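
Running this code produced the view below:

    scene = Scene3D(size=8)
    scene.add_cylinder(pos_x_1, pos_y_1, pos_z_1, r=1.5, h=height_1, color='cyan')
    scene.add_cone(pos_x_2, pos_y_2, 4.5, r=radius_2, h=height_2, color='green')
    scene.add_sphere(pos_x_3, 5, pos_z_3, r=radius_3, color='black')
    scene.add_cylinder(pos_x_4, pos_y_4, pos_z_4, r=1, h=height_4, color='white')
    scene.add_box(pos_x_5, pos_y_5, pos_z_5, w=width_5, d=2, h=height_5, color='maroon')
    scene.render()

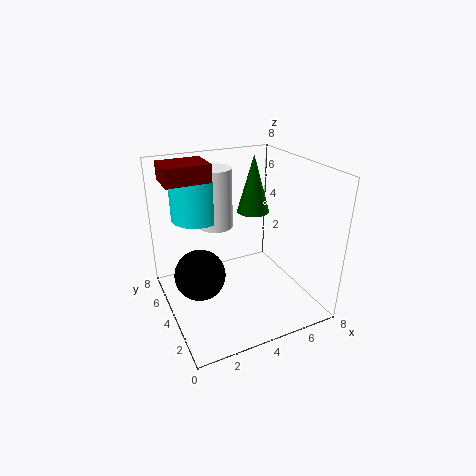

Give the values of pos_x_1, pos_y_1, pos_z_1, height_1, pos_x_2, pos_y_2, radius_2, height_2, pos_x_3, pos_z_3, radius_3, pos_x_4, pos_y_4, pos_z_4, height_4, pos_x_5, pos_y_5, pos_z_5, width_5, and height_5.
pos_x_1 = 2.5
pos_y_1 = 6.5
pos_z_1 = 4.5
height_1 = 2.5
pos_x_2 = 6
pos_y_2 = 6
radius_2 = 1
height_2 = 3.5
pos_x_3 = 2
pos_z_3 = 1.5
radius_3 = 1.5
pos_x_4 = 3.5
pos_y_4 = 6
pos_z_4 = 4
height_4 = 3.5
pos_x_5 = 0.5
pos_y_5 = 5
pos_z_5 = 7
width_5 = 2.5
height_5 = 1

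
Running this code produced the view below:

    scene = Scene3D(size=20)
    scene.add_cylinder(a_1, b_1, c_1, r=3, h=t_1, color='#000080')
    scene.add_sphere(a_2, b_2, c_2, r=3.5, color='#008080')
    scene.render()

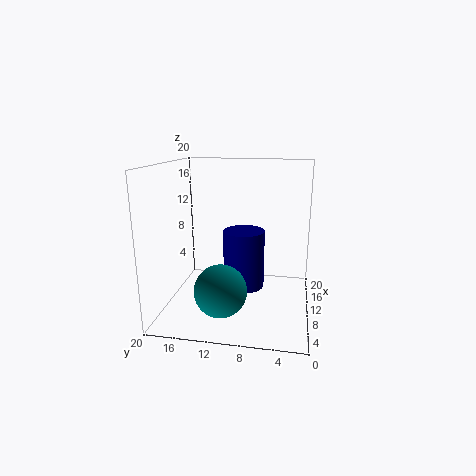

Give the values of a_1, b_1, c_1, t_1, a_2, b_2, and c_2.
a_1 = 12; b_1 = 9.5; c_1 = 2; t_1 = 8.5; a_2 = 5.5; b_2 = 11.5; c_2 = 4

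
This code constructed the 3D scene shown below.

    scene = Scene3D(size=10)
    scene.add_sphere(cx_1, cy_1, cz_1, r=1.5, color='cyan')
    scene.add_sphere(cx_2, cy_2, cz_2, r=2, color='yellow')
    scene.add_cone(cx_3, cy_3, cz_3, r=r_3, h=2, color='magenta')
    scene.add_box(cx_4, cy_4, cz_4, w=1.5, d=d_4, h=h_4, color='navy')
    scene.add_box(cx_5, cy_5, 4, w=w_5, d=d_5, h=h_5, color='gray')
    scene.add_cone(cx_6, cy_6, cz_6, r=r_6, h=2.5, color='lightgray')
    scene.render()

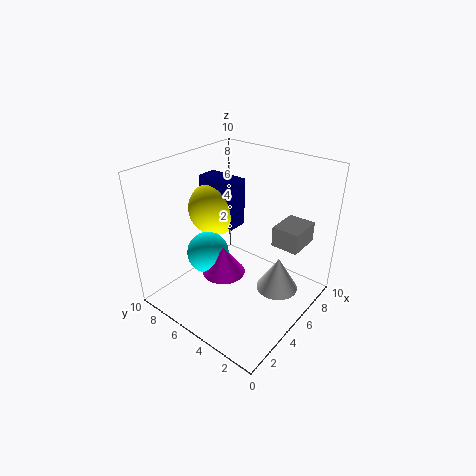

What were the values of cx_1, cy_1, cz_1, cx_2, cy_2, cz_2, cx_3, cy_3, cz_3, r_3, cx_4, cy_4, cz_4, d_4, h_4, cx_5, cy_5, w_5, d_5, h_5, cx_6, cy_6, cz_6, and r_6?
cx_1 = 4; cy_1 = 7; cz_1 = 3.5; cx_2 = 6; cy_2 = 8; cz_2 = 6; cx_3 = 4; cy_3 = 5.5; cz_3 = 2.5; r_3 = 1.5; cx_4 = 5.5; cy_4 = 6; cz_4 = 5; d_4 = 3; h_4 = 3.5; cx_5 = 7; cy_5 = 1.5; w_5 = 2.5; d_5 = 2; h_5 = 1.5; cx_6 = 6.5; cy_6 = 2.5; cz_6 = 1; r_6 = 1.5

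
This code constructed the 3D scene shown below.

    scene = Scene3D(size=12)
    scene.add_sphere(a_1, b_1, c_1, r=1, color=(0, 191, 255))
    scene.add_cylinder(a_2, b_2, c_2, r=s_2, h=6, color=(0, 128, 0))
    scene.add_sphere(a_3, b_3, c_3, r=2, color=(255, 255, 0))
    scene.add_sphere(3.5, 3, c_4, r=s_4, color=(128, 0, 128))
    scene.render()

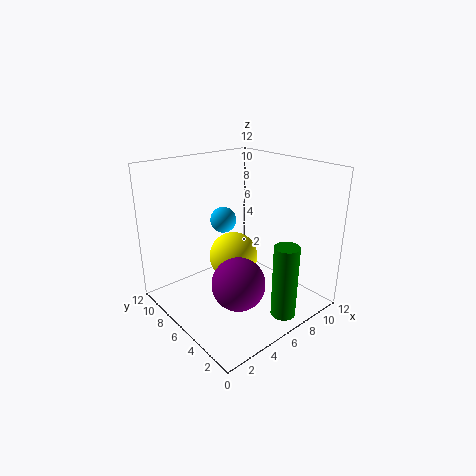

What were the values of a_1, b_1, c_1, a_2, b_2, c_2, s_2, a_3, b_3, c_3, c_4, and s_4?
a_1 = 4.5, b_1 = 6, c_1 = 8, a_2 = 7, b_2 = 1.5, c_2 = 0.5, s_2 = 1, a_3 = 5.5, b_3 = 6, c_3 = 4.5, c_4 = 4, s_4 = 2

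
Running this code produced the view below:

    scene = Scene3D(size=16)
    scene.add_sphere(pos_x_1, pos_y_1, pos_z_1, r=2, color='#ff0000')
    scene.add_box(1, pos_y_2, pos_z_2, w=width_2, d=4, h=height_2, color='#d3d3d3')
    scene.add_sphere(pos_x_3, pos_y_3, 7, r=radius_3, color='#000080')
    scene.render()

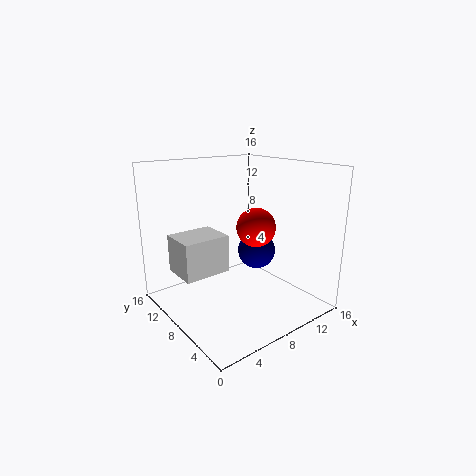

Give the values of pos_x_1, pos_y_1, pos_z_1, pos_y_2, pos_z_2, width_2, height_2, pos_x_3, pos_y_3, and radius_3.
pos_x_1 = 8
pos_y_1 = 5
pos_z_1 = 10
pos_y_2 = 7
pos_z_2 = 5
width_2 = 5
height_2 = 4
pos_x_3 = 9
pos_y_3 = 6
radius_3 = 2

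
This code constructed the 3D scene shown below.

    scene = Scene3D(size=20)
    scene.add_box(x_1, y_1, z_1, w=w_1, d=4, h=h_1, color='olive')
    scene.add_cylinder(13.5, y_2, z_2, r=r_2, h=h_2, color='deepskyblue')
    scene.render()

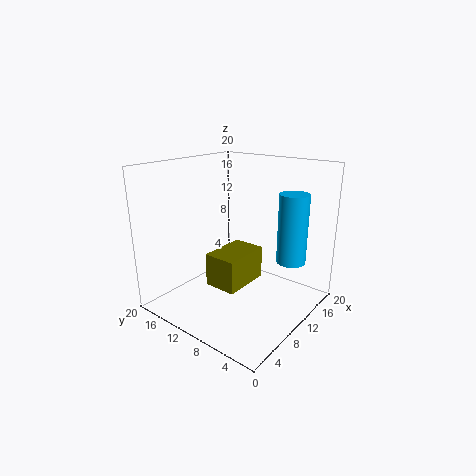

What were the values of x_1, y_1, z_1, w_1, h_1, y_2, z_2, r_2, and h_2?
x_1 = 2.5; y_1 = 5; z_1 = 6.5; w_1 = 6; h_1 = 4; y_2 = 3.5; z_2 = 7; r_2 = 2; h_2 = 9.5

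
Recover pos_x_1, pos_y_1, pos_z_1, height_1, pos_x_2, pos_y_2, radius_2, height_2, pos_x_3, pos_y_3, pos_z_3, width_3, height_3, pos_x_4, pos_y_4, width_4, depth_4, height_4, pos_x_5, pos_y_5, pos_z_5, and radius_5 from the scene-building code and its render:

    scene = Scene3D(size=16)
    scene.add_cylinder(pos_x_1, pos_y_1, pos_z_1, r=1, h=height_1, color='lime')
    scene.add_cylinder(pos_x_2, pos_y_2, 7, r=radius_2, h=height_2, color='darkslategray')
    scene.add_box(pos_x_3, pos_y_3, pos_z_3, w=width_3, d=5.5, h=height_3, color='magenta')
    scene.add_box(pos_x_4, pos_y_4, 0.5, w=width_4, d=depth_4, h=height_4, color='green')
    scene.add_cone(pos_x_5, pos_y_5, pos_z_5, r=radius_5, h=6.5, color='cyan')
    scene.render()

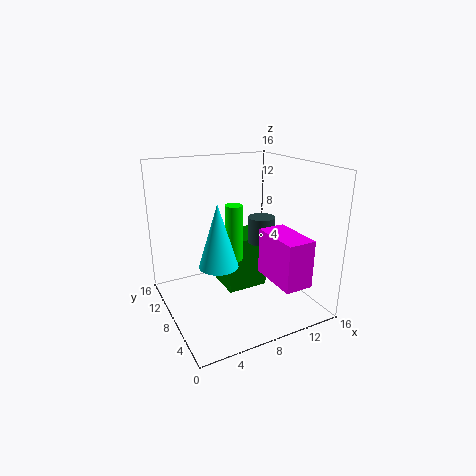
pos_x_1 = 8
pos_y_1 = 9
pos_z_1 = 5
height_1 = 6.5
pos_x_2 = 11
pos_y_2 = 8
radius_2 = 1.5
height_2 = 3
pos_x_3 = 9.5
pos_y_3 = 0.5
pos_z_3 = 4.5
width_3 = 3
height_3 = 5
pos_x_4 = 7.5
pos_y_4 = 9
width_4 = 5
depth_4 = 4.5
height_4 = 6.5
pos_x_5 = 4.5
pos_y_5 = 5.5
pos_z_5 = 6.5
radius_5 = 2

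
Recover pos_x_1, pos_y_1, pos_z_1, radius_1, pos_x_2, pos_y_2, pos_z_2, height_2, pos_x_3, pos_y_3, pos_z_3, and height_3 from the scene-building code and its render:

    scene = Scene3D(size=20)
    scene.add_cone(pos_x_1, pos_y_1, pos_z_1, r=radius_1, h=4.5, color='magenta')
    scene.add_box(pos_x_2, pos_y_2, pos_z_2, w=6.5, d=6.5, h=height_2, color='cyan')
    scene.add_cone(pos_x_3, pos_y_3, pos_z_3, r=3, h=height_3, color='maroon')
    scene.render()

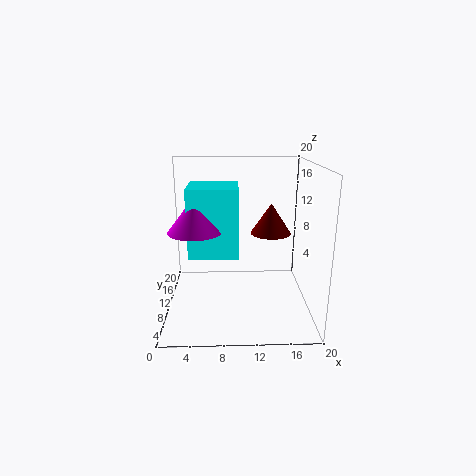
pos_x_1 = 4.5, pos_y_1 = 7, pos_z_1 = 12, radius_1 = 3.5, pos_x_2 = 3.5, pos_y_2 = 6, pos_z_2 = 8.5, height_2 = 9, pos_x_3 = 15, pos_y_3 = 13.5, pos_z_3 = 9.5, height_3 = 4.5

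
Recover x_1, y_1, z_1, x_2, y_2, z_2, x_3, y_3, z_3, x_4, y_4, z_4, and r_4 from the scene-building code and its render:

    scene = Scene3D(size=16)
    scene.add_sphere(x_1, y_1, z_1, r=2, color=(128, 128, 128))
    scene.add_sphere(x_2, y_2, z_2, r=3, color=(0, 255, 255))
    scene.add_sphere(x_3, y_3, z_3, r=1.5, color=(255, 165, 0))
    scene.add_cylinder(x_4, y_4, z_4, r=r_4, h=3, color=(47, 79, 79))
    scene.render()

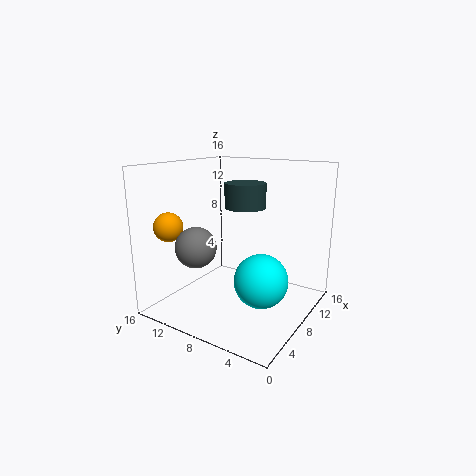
x_1 = 2, y_1 = 9, z_1 = 8.5, x_2 = 8, y_2 = 5, z_2 = 3.5, x_3 = 2, y_3 = 12.5, z_3 = 10, x_4 = 12, y_4 = 9.5, z_4 = 10.5, r_4 = 2.5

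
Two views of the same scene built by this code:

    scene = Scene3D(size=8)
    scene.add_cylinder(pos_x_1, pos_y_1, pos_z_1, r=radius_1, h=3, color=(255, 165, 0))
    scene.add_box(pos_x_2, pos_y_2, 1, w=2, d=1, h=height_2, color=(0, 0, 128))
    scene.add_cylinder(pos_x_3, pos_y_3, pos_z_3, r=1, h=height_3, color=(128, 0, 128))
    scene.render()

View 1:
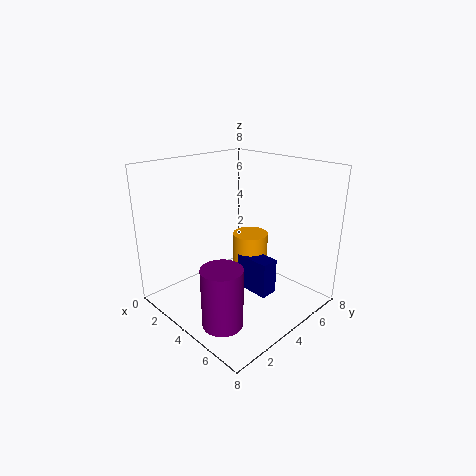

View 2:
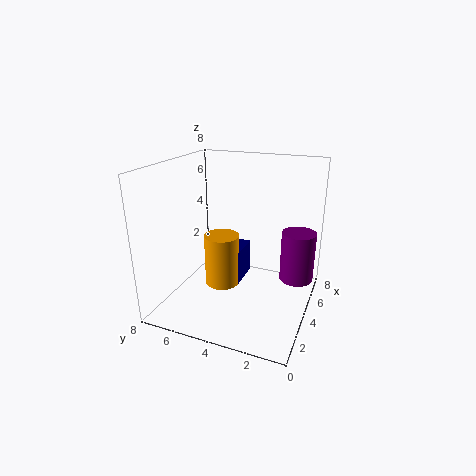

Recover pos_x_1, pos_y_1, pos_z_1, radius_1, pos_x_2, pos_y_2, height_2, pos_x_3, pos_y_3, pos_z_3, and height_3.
pos_x_1 = 4; pos_y_1 = 5; pos_z_1 = 1; radius_1 = 1; pos_x_2 = 4; pos_y_2 = 4; height_2 = 2; pos_x_3 = 6; pos_y_3 = 1; pos_z_3 = 1; height_3 = 3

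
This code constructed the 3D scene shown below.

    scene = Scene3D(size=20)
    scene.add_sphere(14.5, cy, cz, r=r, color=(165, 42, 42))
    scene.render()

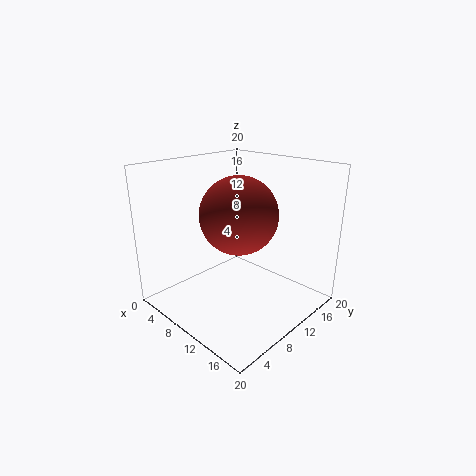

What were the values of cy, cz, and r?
cy = 5.5; cz = 15.5; r = 4.5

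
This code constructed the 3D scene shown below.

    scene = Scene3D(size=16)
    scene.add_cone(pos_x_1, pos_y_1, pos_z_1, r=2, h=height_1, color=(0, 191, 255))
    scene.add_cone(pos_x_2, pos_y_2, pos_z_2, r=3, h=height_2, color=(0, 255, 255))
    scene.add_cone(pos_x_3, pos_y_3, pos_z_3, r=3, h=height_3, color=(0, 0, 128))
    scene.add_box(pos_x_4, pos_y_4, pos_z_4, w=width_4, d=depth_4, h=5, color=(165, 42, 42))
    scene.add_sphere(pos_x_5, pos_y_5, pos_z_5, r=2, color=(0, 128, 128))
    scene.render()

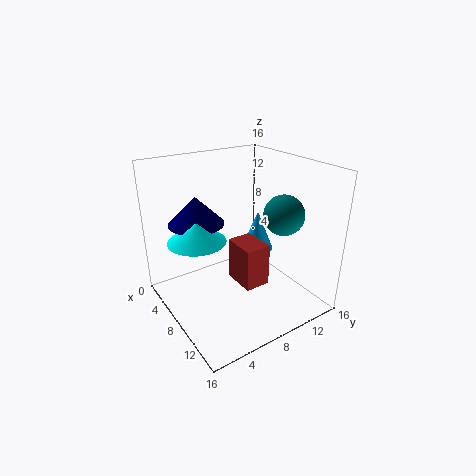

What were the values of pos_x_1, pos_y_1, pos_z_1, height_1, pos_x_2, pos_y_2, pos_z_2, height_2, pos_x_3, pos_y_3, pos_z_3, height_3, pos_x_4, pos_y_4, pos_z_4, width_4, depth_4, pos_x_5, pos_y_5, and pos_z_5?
pos_x_1 = 5; pos_y_1 = 13; pos_z_1 = 4; height_1 = 5; pos_x_2 = 8; pos_y_2 = 3; pos_z_2 = 9; height_2 = 2; pos_x_3 = 6; pos_y_3 = 4; pos_z_3 = 10; height_3 = 3; pos_x_4 = 6; pos_y_4 = 8; pos_z_4 = 2; width_4 = 4; depth_4 = 3; pos_x_5 = 13; pos_y_5 = 10; pos_z_5 = 12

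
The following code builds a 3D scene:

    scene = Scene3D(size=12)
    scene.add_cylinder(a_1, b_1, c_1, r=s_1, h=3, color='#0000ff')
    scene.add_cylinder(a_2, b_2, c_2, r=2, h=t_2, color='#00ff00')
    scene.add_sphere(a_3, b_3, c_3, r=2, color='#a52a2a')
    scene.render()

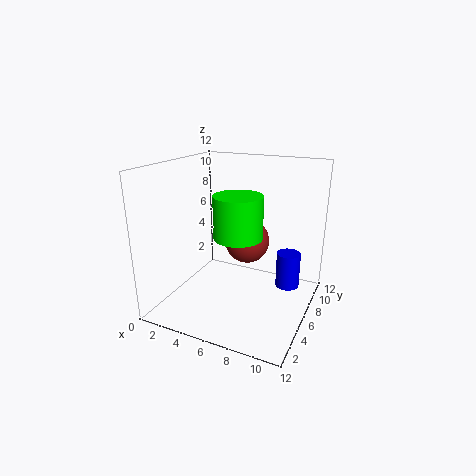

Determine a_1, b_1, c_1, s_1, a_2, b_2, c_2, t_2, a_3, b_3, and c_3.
a_1 = 10
b_1 = 7.5
c_1 = 1.75
s_1 = 1
a_2 = 6.25
b_2 = 5.5
c_2 = 6.25
t_2 = 3.5
a_3 = 5.75
b_3 = 8.5
c_3 = 4.75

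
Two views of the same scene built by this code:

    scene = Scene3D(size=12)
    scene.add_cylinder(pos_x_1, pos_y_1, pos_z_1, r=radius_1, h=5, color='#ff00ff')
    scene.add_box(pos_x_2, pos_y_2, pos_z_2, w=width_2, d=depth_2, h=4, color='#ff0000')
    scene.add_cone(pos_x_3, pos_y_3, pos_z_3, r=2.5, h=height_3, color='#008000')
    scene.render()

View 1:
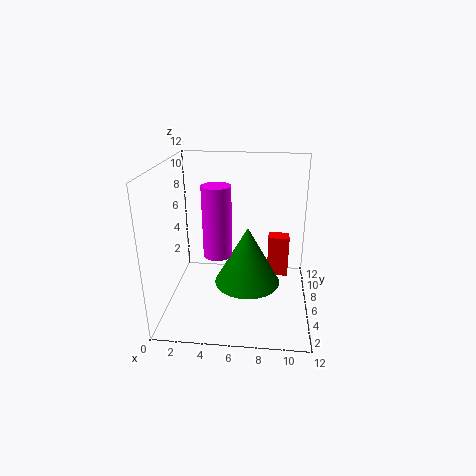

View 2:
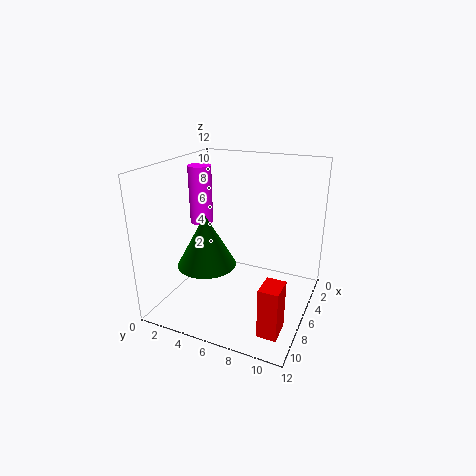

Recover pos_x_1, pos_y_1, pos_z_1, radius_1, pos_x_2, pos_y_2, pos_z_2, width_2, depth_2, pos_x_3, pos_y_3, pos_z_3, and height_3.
pos_x_1 = 5; pos_y_1 = 2; pos_z_1 = 6.5; radius_1 = 1; pos_x_2 = 8.5; pos_y_2 = 9.5; pos_z_2 = 0.5; width_2 = 2; depth_2 = 1.5; pos_x_3 = 7; pos_y_3 = 3.5; pos_z_3 = 3.5; height_3 = 4.5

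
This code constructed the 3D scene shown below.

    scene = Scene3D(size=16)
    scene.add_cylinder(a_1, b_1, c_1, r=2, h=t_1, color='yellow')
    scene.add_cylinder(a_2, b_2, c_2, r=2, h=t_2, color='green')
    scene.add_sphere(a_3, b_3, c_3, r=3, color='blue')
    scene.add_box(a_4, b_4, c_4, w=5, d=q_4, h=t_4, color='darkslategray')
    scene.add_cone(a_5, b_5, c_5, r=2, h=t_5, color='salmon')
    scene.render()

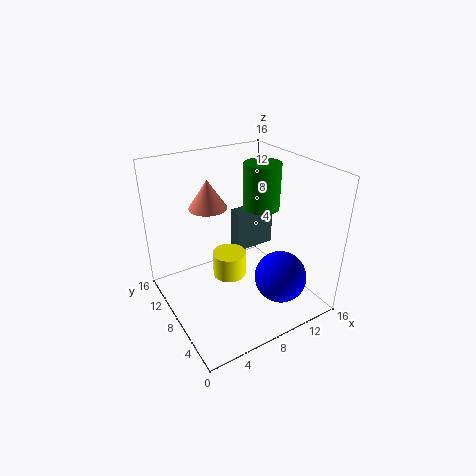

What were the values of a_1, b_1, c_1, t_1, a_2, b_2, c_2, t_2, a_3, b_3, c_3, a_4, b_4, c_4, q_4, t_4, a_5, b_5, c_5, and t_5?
a_1 = 8
b_1 = 10
c_1 = 2
t_1 = 3
a_2 = 11
b_2 = 8
c_2 = 11
t_2 = 5
a_3 = 12
b_3 = 5
c_3 = 3
a_4 = 10
b_4 = 11
c_4 = 4
q_4 = 2
t_4 = 5
a_5 = 5
b_5 = 9
c_5 = 12
t_5 = 3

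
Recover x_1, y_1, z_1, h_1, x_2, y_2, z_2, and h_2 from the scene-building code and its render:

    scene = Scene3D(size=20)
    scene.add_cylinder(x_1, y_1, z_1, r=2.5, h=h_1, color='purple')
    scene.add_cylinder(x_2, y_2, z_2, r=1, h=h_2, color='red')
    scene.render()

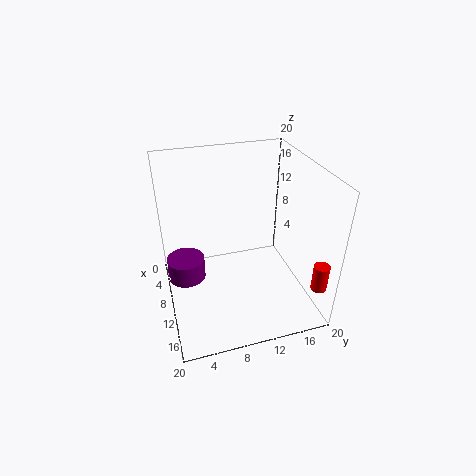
x_1 = 10.5, y_1 = 2.5, z_1 = 5.5, h_1 = 3, x_2 = 19, y_2 = 18, z_2 = 6.5, h_2 = 3.5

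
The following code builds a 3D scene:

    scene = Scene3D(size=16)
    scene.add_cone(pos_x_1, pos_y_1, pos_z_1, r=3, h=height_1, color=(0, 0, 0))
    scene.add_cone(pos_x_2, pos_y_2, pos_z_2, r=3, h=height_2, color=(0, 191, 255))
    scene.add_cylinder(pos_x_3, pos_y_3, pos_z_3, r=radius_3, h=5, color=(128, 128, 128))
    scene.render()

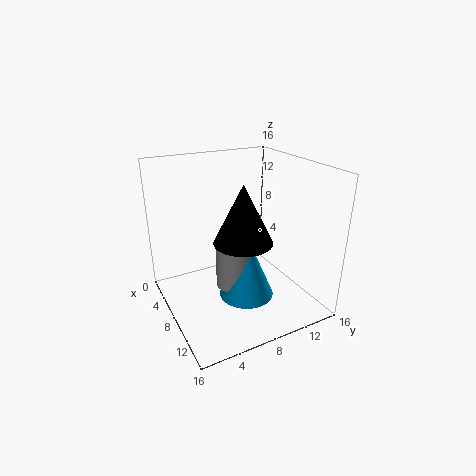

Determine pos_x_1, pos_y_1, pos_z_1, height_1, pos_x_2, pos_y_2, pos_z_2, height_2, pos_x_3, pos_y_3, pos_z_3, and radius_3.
pos_x_1 = 11, pos_y_1 = 7, pos_z_1 = 9, height_1 = 6, pos_x_2 = 10, pos_y_2 = 8, pos_z_2 = 2, height_2 = 7, pos_x_3 = 9, pos_y_3 = 7, pos_z_3 = 3, radius_3 = 2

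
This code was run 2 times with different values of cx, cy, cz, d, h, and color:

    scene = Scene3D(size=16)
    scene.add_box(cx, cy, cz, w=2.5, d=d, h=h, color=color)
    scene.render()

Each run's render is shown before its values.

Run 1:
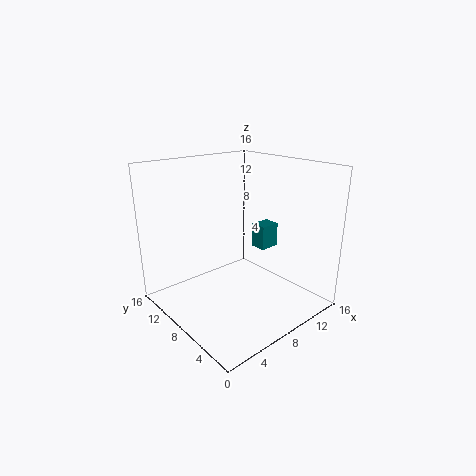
cx = 12.5; cy = 8.5; cz = 5; d = 2; h = 3; color = 'teal'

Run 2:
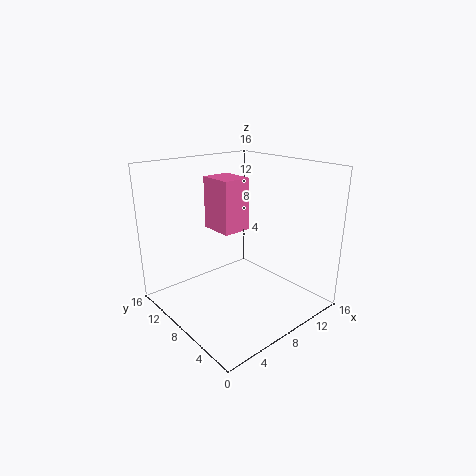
cx = 2; cy = 2.5; cz = 11.5; d = 3; h = 4.5; color = 'hotpink'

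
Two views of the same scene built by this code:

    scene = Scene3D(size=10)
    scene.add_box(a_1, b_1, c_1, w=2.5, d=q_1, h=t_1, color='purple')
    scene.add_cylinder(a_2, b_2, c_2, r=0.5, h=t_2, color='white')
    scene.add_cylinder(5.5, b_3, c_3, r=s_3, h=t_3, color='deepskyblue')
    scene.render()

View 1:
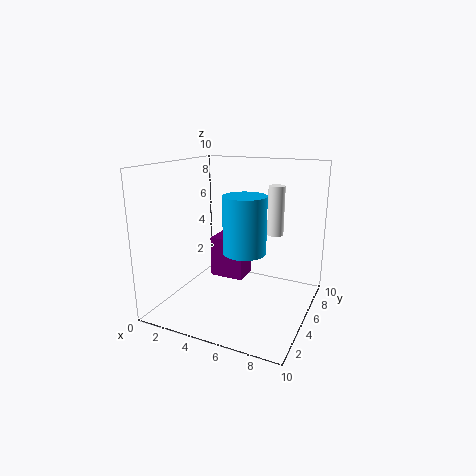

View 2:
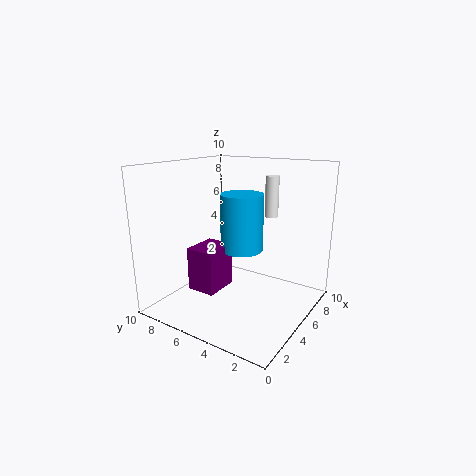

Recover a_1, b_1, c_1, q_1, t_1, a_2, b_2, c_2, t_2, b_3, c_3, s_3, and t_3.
a_1 = 2.5
b_1 = 5.5
c_1 = 1.5
q_1 = 2
t_1 = 3
a_2 = 8
b_2 = 4
c_2 = 6
t_2 = 3
b_3 = 5
c_3 = 4
s_3 = 1.5
t_3 = 4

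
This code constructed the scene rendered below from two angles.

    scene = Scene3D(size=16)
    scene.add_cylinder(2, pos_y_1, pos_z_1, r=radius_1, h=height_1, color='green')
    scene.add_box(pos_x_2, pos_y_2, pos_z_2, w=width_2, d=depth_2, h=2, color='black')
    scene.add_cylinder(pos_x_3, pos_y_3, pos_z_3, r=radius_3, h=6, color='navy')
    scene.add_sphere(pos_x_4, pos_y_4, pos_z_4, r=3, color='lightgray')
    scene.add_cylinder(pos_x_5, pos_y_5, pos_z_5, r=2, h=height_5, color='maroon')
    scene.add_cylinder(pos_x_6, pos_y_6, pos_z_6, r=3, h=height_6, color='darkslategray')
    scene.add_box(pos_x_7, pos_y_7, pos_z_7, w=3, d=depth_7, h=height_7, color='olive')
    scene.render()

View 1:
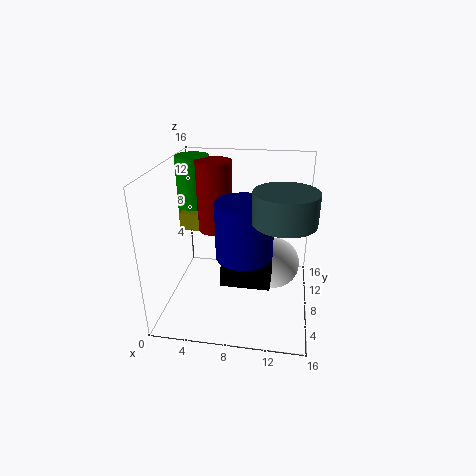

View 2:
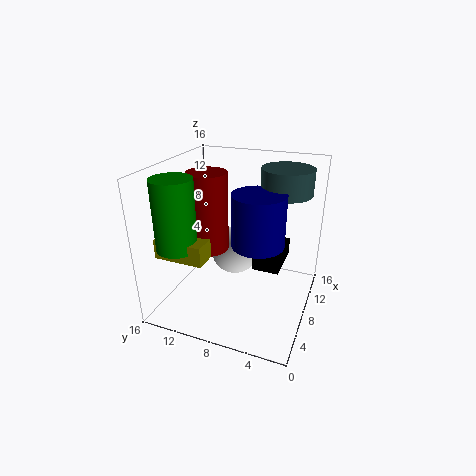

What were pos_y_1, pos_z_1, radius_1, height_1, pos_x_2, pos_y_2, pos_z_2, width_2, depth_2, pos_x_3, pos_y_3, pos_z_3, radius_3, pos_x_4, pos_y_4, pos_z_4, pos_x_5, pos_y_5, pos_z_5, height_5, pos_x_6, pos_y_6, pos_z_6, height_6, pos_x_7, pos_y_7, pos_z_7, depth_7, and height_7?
pos_y_1 = 12
pos_z_1 = 9
radius_1 = 2
height_1 = 7
pos_x_2 = 7
pos_y_2 = 3
pos_z_2 = 5
width_2 = 5
depth_2 = 3
pos_x_3 = 9
pos_y_3 = 6
pos_z_3 = 7
radius_3 = 3
pos_x_4 = 12
pos_y_4 = 10
pos_z_4 = 4
pos_x_5 = 5
pos_y_5 = 10
pos_z_5 = 8
height_5 = 8
pos_x_6 = 13
pos_y_6 = 4
pos_z_6 = 12
height_6 = 3
pos_x_7 = 1
pos_y_7 = 9
pos_z_7 = 8
depth_7 = 5
height_7 = 2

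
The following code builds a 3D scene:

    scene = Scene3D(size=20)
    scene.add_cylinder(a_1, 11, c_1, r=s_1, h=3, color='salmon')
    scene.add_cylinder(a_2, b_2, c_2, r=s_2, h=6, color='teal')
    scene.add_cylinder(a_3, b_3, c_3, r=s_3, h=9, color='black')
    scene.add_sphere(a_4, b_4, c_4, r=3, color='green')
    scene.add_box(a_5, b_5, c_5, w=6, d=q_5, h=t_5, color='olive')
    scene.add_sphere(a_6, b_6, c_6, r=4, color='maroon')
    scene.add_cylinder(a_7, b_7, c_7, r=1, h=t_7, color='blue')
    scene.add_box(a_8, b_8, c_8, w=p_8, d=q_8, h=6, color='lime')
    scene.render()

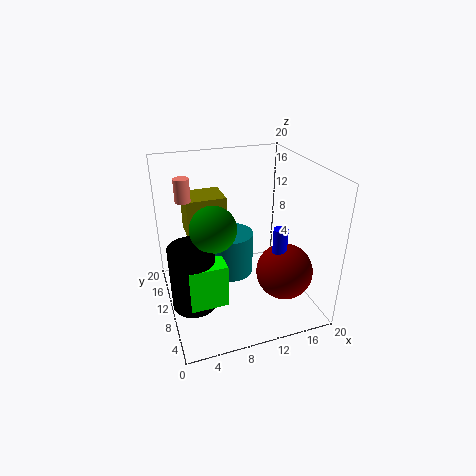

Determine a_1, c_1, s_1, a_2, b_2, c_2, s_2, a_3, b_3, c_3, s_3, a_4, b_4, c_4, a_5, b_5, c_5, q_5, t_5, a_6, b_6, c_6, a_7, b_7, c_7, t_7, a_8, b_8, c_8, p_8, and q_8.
a_1 = 3, c_1 = 16, s_1 = 1, a_2 = 9, b_2 = 10, c_2 = 5, s_2 = 3, a_3 = 3, b_3 = 8, c_3 = 2, s_3 = 3, a_4 = 6, b_4 = 8, c_4 = 13, a_5 = 4, b_5 = 15, c_5 = 8, q_5 = 5, t_5 = 6, a_6 = 16, b_6 = 7, c_6 = 5, a_7 = 15, b_7 = 7, c_7 = 7, t_7 = 5, a_8 = 2, b_8 = 5, c_8 = 3, p_8 = 5, q_8 = 3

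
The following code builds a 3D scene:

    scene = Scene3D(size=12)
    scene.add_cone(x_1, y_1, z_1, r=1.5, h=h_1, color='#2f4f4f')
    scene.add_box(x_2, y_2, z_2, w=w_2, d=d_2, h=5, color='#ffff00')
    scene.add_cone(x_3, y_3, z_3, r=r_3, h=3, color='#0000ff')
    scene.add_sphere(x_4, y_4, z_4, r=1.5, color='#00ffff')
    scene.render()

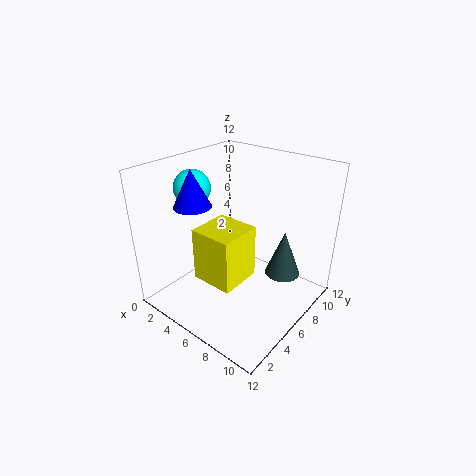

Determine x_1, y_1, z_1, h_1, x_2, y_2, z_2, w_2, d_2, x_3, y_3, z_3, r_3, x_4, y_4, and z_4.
x_1 = 9, y_1 = 8.5, z_1 = 2.5, h_1 = 4, x_2 = 2, y_2 = 4.5, z_2 = 1, w_2 = 4, d_2 = 4, x_3 = 3.5, y_3 = 3.5, z_3 = 9, r_3 = 1.5, x_4 = 2.5, y_4 = 4.5, z_4 = 10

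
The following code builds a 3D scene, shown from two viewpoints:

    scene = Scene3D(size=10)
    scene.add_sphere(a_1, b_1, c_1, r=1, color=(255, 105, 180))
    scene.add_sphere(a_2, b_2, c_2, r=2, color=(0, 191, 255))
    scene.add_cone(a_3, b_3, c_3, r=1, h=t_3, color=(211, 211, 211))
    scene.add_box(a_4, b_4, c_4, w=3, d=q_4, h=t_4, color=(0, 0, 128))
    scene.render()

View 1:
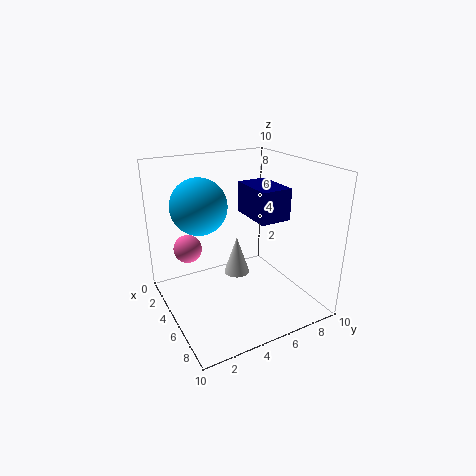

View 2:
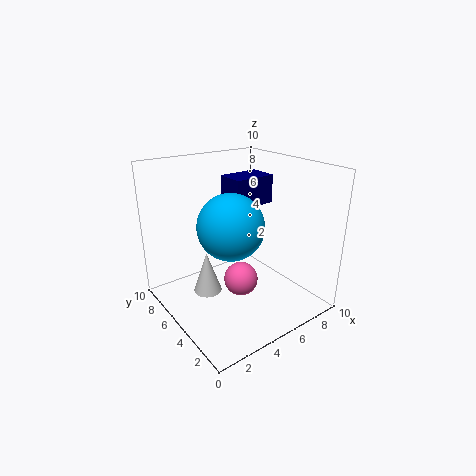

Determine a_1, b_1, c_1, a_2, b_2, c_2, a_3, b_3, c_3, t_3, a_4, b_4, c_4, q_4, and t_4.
a_1 = 3; b_1 = 2; c_1 = 4; a_2 = 3; b_2 = 3; c_2 = 7; a_3 = 3; b_3 = 6; c_3 = 1; t_3 = 3; a_4 = 5; b_4 = 5; c_4 = 7; q_4 = 2; t_4 = 2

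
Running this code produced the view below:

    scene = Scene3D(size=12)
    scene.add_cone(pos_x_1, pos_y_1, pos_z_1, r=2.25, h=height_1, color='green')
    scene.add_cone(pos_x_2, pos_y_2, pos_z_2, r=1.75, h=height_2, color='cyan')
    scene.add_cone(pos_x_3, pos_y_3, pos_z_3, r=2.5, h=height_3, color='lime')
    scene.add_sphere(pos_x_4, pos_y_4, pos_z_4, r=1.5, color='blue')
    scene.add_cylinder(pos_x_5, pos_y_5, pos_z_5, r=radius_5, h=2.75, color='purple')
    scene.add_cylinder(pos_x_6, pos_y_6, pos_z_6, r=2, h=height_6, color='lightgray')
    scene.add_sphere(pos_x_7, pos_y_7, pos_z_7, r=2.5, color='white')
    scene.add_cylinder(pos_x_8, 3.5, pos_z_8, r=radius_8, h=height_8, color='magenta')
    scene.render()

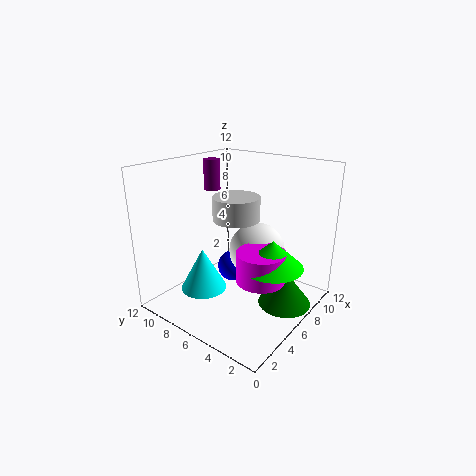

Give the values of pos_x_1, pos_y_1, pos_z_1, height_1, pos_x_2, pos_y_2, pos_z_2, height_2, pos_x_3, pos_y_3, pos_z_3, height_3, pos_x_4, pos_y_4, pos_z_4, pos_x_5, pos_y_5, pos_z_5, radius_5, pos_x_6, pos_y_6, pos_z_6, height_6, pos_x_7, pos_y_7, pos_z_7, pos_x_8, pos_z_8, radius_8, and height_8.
pos_x_1 = 7.75; pos_y_1 = 2.25; pos_z_1 = 0.25; height_1 = 3; pos_x_2 = 2.25; pos_y_2 = 6.5; pos_z_2 = 3; height_2 = 3.25; pos_x_3 = 6.25; pos_y_3 = 2.75; pos_z_3 = 4.25; height_3 = 2.25; pos_x_4 = 8.5; pos_y_4 = 8.5; pos_z_4 = 1.5; pos_x_5 = 8; pos_y_5 = 10.5; pos_z_5 = 9; radius_5 = 0.75; pos_x_6 = 6.75; pos_y_6 = 6.75; pos_z_6 = 7.25; height_6 = 2; pos_x_7 = 8.5; pos_y_7 = 5.75; pos_z_7 = 4; pos_x_8 = 5.75; pos_z_8 = 3; radius_8 = 2; height_8 = 2.5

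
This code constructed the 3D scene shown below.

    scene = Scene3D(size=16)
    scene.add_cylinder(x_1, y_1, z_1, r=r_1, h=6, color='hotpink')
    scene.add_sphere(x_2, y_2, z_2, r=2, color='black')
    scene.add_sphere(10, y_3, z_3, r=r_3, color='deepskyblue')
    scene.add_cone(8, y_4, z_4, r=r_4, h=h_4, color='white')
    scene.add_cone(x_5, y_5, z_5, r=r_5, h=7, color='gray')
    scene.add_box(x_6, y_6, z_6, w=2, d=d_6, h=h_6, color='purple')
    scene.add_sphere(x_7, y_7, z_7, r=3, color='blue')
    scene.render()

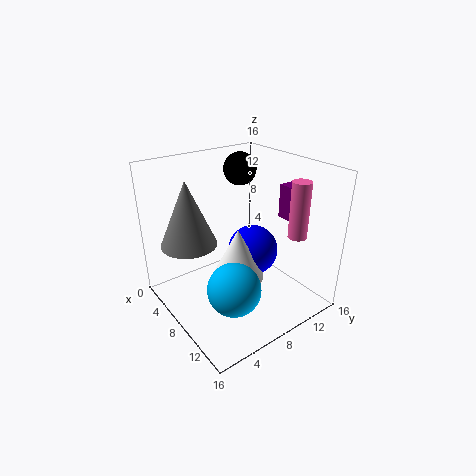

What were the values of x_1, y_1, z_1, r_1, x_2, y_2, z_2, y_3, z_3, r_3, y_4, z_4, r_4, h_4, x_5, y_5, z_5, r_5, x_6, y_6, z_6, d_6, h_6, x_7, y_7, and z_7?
x_1 = 13, y_1 = 12, z_1 = 9, r_1 = 1, x_2 = 3, y_2 = 12, z_2 = 14, y_3 = 6, z_3 = 3, r_3 = 3, y_4 = 8, z_4 = 3, r_4 = 3, h_4 = 6, x_5 = 6, y_5 = 3, z_5 = 8, r_5 = 3, x_6 = 8, y_6 = 14, z_6 = 9, d_6 = 2, h_6 = 4, x_7 = 7, y_7 = 11, z_7 = 5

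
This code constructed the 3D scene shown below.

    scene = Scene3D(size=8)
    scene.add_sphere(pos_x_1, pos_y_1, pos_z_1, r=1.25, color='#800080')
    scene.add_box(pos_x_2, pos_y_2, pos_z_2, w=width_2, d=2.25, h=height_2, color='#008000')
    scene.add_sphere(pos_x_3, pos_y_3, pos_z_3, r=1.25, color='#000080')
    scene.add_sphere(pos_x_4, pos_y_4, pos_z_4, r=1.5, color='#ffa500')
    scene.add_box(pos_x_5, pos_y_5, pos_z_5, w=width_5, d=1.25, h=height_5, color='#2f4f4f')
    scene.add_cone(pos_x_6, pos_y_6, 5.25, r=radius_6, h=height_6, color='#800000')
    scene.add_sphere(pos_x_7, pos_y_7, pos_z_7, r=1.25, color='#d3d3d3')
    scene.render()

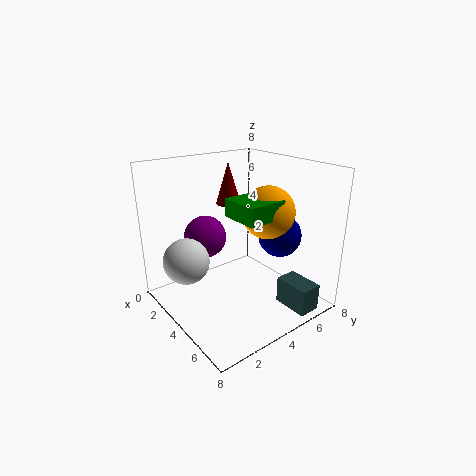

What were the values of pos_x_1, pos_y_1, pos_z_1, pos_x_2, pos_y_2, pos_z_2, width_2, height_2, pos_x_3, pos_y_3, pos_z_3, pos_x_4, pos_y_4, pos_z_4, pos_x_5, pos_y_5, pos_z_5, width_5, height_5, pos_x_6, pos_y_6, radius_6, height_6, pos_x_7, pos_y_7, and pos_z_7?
pos_x_1 = 1.75
pos_y_1 = 3.25
pos_z_1 = 3.5
pos_x_2 = 3.5
pos_y_2 = 3.5
pos_z_2 = 5.25
width_2 = 2.25
height_2 = 1
pos_x_3 = 4.75
pos_y_3 = 6.5
pos_z_3 = 3.75
pos_x_4 = 4.5
pos_y_4 = 5.75
pos_z_4 = 5.25
pos_x_5 = 5.75
pos_y_5 = 5.5
pos_z_5 = 0.25
width_5 = 2
height_5 = 1.5
pos_x_6 = 1.75
pos_y_6 = 5
radius_6 = 0.75
height_6 = 2.5
pos_x_7 = 3
pos_y_7 = 1.25
pos_z_7 = 3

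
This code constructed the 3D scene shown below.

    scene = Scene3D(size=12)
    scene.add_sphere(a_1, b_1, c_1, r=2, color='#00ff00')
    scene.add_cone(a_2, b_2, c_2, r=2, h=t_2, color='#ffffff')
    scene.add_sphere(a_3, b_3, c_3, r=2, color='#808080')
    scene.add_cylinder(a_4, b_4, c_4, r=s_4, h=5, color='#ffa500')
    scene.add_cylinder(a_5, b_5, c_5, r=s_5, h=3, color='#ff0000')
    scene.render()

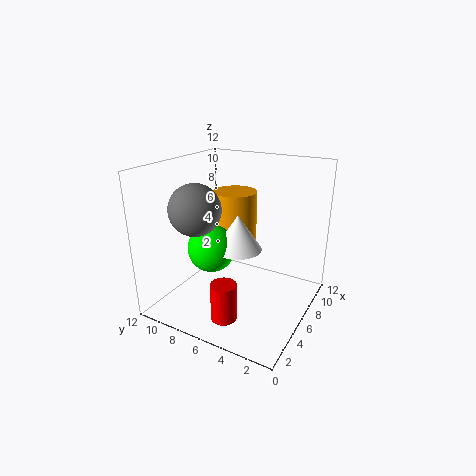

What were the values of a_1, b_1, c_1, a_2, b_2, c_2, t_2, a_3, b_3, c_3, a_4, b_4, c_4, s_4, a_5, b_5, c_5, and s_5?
a_1 = 5, b_1 = 8, c_1 = 5, a_2 = 6, b_2 = 6, c_2 = 5, t_2 = 3, a_3 = 3, b_3 = 8, c_3 = 9, a_4 = 9, b_4 = 8, c_4 = 4, s_4 = 2, a_5 = 2, b_5 = 5, c_5 = 1, s_5 = 1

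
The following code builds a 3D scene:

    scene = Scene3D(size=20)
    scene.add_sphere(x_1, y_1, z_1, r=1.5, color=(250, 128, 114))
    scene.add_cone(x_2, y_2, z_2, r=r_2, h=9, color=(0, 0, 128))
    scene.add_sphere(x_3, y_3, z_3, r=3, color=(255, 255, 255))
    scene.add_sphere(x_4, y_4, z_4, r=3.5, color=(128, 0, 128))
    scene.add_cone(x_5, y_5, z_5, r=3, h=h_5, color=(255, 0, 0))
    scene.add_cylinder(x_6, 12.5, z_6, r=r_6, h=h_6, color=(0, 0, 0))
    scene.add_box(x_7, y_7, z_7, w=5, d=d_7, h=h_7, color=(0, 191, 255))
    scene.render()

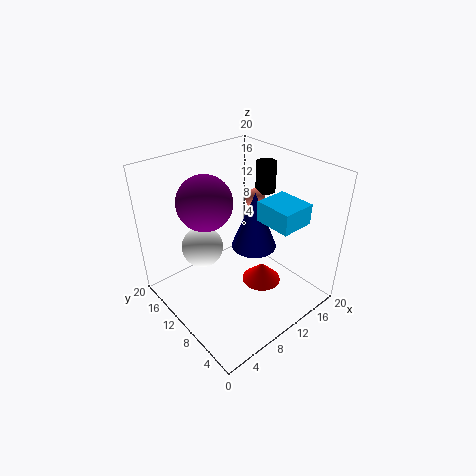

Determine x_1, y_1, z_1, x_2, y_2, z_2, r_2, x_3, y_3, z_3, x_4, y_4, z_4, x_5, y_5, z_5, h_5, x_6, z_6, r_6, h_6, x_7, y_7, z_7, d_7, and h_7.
x_1 = 16
y_1 = 13
z_1 = 13
x_2 = 15
y_2 = 12
z_2 = 5.5
r_2 = 3.5
x_3 = 7
y_3 = 14.5
z_3 = 7.5
x_4 = 5.5
y_4 = 11
z_4 = 16.5
x_5 = 14.5
y_5 = 9.5
z_5 = 0.5
h_5 = 3
x_6 = 17.5
z_6 = 14
r_6 = 1.5
h_6 = 4.5
x_7 = 13.5
y_7 = 4.5
z_7 = 11.5
d_7 = 5.5
h_7 = 3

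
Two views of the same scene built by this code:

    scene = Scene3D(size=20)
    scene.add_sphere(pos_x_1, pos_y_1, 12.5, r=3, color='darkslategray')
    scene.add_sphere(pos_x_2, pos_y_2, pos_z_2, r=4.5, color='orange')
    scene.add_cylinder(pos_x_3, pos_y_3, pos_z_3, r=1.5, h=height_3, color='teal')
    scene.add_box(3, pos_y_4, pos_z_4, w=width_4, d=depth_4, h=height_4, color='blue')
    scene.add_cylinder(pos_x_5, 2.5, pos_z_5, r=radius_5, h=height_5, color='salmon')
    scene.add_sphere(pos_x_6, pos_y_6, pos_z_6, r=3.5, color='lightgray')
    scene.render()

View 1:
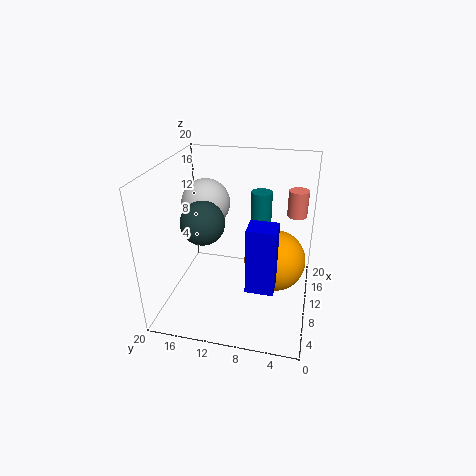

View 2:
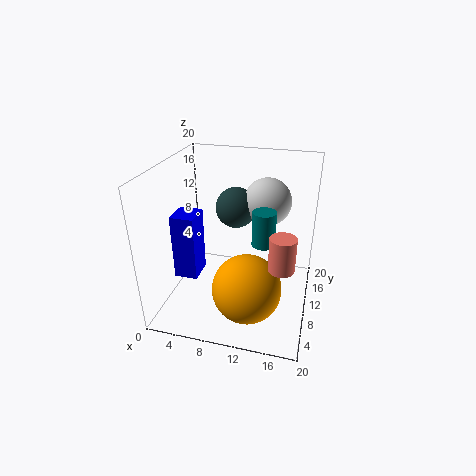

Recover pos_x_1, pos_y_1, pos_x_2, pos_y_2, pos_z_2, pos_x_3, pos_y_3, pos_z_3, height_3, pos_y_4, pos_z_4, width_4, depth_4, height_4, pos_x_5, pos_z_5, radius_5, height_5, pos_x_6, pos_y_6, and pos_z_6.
pos_x_1 = 8.5; pos_y_1 = 14.5; pos_x_2 = 12.5; pos_y_2 = 5; pos_z_2 = 5.5; pos_x_3 = 14; pos_y_3 = 7.5; pos_z_3 = 11; height_3 = 4.5; pos_y_4 = 4; pos_z_4 = 6.5; width_4 = 3; depth_4 = 3.5; height_4 = 8.5; pos_x_5 = 17; pos_z_5 = 11; radius_5 = 1.5; height_5 = 4; pos_x_6 = 13; pos_y_6 = 15.5; pos_z_6 = 13.5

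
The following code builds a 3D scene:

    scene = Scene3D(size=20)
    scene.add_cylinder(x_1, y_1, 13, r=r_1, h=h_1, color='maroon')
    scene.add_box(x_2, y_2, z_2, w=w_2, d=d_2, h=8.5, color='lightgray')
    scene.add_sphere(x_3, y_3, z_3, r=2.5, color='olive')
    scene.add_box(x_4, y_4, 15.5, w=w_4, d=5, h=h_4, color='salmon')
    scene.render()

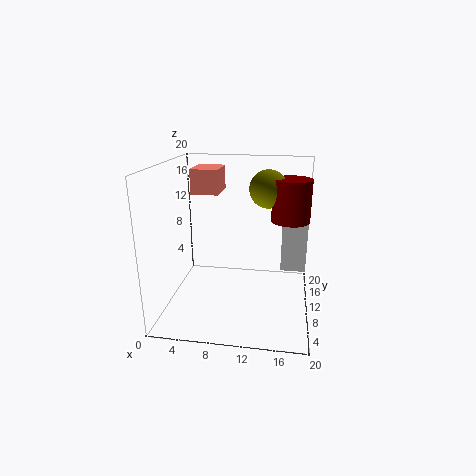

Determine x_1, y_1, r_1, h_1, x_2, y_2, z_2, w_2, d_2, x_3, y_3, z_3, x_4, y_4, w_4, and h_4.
x_1 = 17, y_1 = 9.5, r_1 = 2.5, h_1 = 5.5, x_2 = 16, y_2 = 11, z_2 = 5, w_2 = 3.5, d_2 = 3, x_3 = 14, y_3 = 10, z_3 = 17, x_4 = 3, y_4 = 11.5, w_4 = 4, h_4 = 3.5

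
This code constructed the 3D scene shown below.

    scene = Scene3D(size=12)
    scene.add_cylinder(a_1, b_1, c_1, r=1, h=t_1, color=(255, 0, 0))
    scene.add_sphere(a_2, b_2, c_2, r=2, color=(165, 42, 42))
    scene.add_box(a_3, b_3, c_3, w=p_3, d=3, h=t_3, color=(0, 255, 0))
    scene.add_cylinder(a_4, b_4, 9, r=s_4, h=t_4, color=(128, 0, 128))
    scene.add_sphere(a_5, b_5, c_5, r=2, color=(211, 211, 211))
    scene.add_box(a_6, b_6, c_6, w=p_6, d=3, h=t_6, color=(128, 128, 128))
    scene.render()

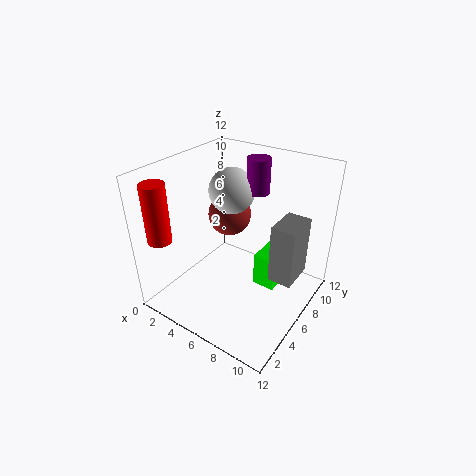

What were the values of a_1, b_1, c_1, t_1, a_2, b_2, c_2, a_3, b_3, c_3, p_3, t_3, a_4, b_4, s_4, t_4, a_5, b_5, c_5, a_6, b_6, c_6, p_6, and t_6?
a_1 = 1
b_1 = 2
c_1 = 6
t_1 = 5
a_2 = 3
b_2 = 9
c_2 = 6
a_3 = 7
b_3 = 7
c_3 = 1
p_3 = 2
t_3 = 3
a_4 = 6
b_4 = 9
s_4 = 1
t_4 = 3
a_5 = 4
b_5 = 8
c_5 = 9
a_6 = 9
b_6 = 6
c_6 = 3
p_6 = 2
t_6 = 5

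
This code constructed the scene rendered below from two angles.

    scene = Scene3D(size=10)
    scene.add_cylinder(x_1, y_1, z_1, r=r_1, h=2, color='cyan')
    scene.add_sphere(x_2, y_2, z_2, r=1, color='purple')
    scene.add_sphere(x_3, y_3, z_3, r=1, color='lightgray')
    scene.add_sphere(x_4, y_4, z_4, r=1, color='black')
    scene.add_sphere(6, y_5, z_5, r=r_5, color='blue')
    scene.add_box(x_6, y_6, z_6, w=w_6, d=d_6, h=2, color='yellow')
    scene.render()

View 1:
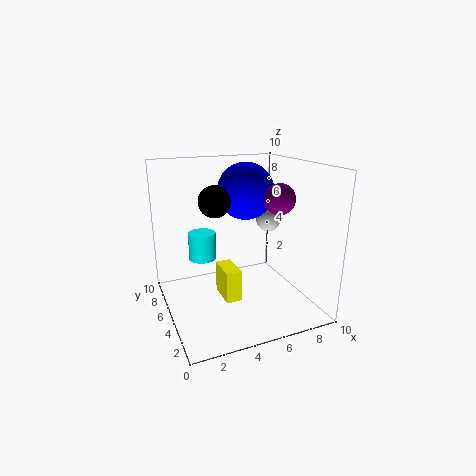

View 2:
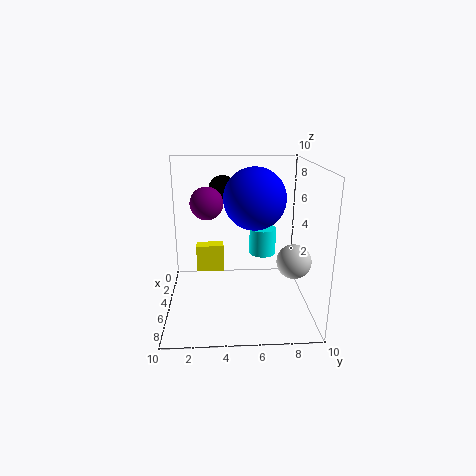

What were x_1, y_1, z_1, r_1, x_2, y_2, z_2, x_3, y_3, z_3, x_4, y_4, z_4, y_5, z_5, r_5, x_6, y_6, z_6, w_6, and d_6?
x_1 = 3
y_1 = 7
z_1 = 3
r_1 = 1
x_2 = 7
y_2 = 3
z_2 = 8
x_3 = 9
y_3 = 8
z_3 = 5
x_4 = 3
y_4 = 4
z_4 = 8
y_5 = 6
z_5 = 8
r_5 = 2
x_6 = 3
y_6 = 2
z_6 = 2
w_6 = 1
d_6 = 2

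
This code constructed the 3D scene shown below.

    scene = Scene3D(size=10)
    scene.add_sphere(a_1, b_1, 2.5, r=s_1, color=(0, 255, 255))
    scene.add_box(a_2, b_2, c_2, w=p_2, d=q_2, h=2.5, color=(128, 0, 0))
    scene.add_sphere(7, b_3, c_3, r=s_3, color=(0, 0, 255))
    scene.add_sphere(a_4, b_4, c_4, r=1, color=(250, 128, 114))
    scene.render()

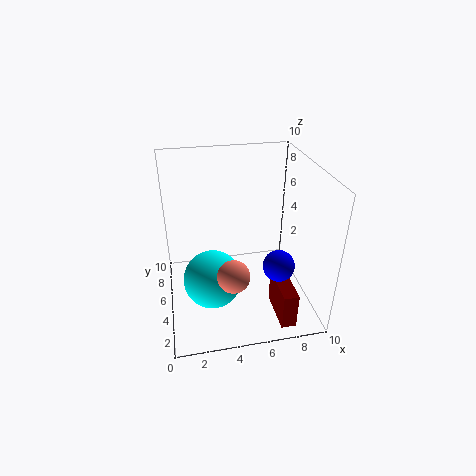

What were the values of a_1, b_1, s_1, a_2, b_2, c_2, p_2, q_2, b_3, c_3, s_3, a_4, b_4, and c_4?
a_1 = 3
b_1 = 4
s_1 = 2
a_2 = 7
b_2 = 0.5
c_2 = 0.5
p_2 = 1
q_2 = 3
b_3 = 2
c_3 = 4.5
s_3 = 1
a_4 = 4
b_4 = 1.5
c_4 = 4.5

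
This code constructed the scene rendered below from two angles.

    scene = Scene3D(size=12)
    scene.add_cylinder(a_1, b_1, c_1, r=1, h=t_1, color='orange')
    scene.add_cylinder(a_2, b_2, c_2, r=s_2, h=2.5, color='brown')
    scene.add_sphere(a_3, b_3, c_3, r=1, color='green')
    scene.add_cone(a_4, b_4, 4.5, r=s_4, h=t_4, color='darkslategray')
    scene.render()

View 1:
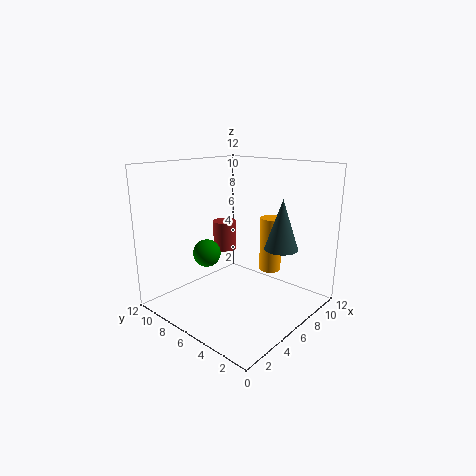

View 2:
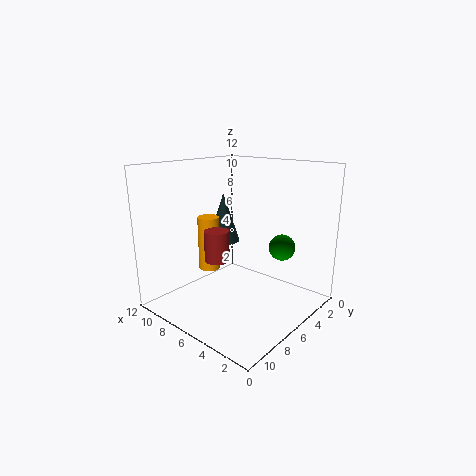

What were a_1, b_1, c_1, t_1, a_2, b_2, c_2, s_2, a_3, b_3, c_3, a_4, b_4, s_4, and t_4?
a_1 = 10
b_1 = 5.5
c_1 = 2
t_1 = 5
a_2 = 6.5
b_2 = 8
c_2 = 4.5
s_2 = 1
a_3 = 2
b_3 = 5.5
c_3 = 6
a_4 = 9.5
b_4 = 4
s_4 = 1.5
t_4 = 4.5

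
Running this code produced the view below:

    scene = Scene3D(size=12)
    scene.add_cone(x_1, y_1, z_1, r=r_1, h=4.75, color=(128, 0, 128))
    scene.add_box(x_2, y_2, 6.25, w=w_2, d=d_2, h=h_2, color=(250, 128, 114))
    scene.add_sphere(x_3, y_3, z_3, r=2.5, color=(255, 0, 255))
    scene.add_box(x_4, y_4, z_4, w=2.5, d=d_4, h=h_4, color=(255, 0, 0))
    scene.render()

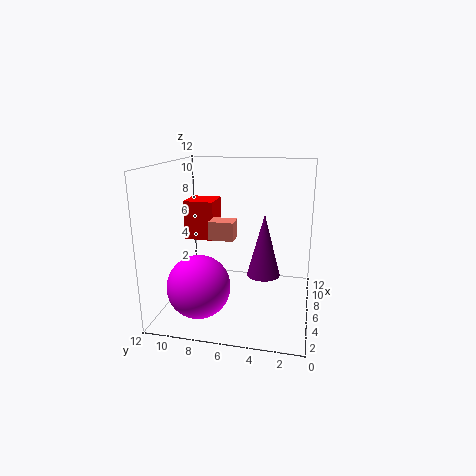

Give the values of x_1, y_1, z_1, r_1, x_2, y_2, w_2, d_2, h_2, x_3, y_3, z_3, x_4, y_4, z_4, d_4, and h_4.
x_1 = 3.75; y_1 = 3.5; z_1 = 4; r_1 = 1.25; x_2 = 4.25; y_2 = 6; w_2 = 1.5; d_2 = 2; h_2 = 1.5; x_3 = 3; y_3 = 8.5; z_3 = 2.75; x_4 = 5.5; y_4 = 8; z_4 = 5.75; d_4 = 2.5; h_4 = 3.25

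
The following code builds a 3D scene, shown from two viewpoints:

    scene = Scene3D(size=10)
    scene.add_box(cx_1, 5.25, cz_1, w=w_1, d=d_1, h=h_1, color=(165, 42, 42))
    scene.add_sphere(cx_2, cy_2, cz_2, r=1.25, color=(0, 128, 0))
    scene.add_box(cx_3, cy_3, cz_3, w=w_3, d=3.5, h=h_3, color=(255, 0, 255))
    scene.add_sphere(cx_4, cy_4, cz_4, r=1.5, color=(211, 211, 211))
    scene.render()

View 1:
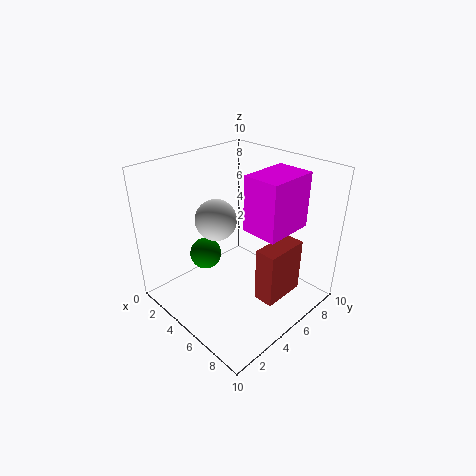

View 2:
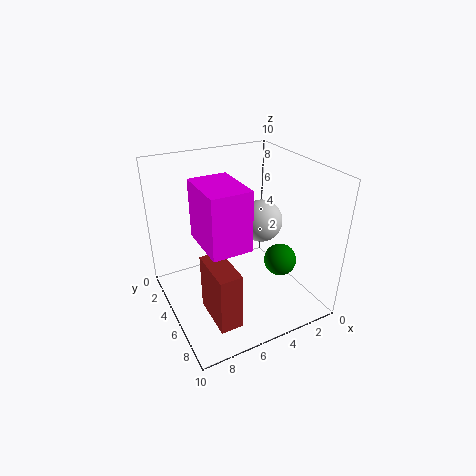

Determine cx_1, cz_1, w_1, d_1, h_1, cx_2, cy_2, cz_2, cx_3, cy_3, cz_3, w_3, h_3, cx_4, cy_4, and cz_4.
cx_1 = 6.5
cz_1 = 0.5
w_1 = 1.5
d_1 = 3.25
h_1 = 4
cx_2 = 1.25
cy_2 = 5
cz_2 = 2
cx_3 = 5.75
cy_3 = 4.75
cz_3 = 6
w_3 = 2.5
h_3 = 3.75
cx_4 = 3
cy_4 = 4.75
cz_4 = 5.75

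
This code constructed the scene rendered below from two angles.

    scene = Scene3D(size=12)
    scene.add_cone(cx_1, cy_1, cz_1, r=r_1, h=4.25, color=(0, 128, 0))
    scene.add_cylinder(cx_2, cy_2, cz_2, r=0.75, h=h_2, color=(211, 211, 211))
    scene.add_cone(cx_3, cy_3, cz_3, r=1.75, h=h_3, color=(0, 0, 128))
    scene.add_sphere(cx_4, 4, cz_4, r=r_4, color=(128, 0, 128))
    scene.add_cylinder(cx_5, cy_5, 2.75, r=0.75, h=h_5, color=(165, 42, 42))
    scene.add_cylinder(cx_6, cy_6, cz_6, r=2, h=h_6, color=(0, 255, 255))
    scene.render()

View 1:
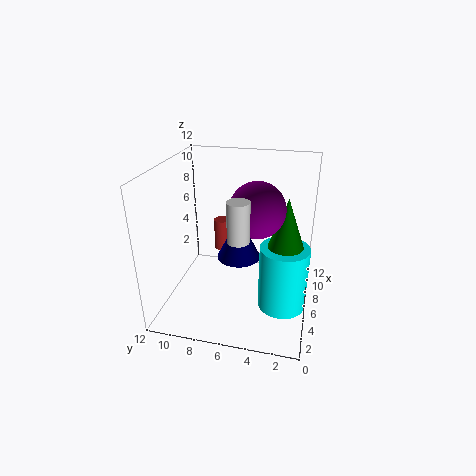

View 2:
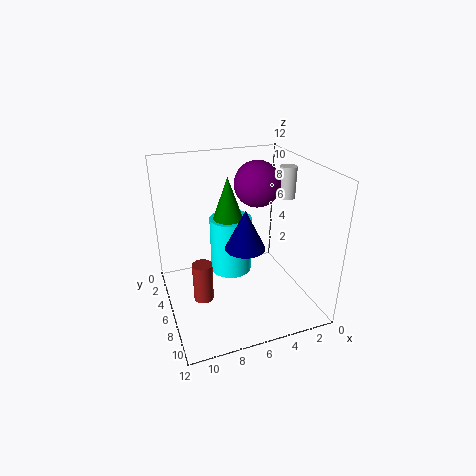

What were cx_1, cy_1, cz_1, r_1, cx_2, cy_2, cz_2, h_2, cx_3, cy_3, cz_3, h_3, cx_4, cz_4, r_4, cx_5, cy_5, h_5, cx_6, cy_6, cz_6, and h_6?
cx_1 = 5.5
cy_1 = 2
cz_1 = 5.75
r_1 = 1.5
cx_2 = 1
cy_2 = 4.75
cz_2 = 8.5
h_2 = 2.75
cx_3 = 5.25
cy_3 = 5.75
cz_3 = 4.75
h_3 = 3.5
cx_4 = 3.5
cz_4 = 9.75
r_4 = 2
cx_5 = 9.75
cy_5 = 8.5
h_5 = 3
cx_6 = 5.25
cy_6 = 2
cz_6 = 0.5
h_6 = 5.5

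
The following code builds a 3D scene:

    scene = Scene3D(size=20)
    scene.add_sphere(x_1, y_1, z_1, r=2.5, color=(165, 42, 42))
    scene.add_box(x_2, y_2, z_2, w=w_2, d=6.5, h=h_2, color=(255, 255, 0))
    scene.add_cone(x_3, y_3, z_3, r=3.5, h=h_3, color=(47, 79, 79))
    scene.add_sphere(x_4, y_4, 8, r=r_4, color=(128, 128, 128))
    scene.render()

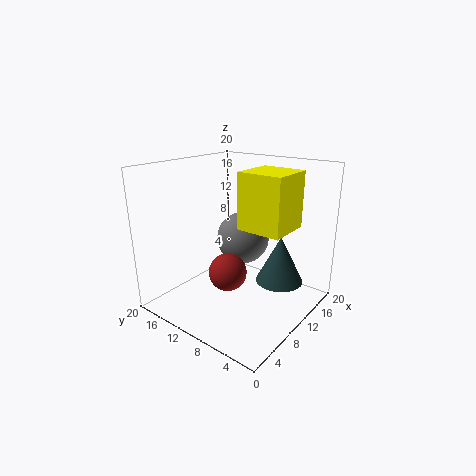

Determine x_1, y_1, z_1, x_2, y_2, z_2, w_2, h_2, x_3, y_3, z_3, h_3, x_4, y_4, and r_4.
x_1 = 6.5
y_1 = 9
z_1 = 6.5
x_2 = 10.5
y_2 = 4
z_2 = 11
w_2 = 6.5
h_2 = 8
x_3 = 15
y_3 = 6
z_3 = 2.5
h_3 = 7
x_4 = 14.5
y_4 = 12.5
r_4 = 4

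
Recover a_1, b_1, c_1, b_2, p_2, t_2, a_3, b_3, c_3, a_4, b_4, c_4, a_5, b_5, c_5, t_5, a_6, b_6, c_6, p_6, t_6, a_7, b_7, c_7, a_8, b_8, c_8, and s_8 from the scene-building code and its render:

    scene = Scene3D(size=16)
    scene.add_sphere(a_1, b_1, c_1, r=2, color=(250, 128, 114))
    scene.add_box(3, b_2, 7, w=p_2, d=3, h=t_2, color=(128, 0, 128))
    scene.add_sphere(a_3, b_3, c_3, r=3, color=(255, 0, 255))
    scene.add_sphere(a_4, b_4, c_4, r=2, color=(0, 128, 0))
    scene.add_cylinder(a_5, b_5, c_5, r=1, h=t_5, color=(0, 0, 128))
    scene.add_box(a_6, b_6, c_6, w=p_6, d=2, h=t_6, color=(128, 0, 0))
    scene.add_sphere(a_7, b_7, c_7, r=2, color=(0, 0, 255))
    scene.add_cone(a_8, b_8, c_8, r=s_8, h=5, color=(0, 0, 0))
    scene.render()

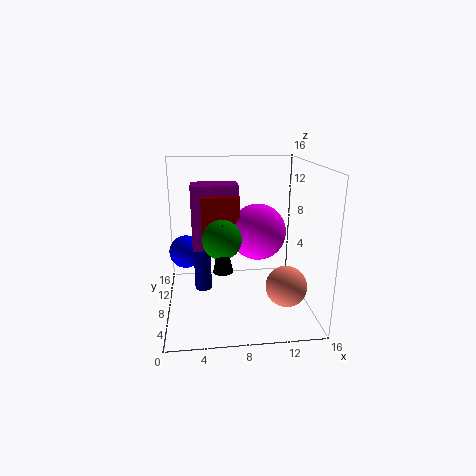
a_1 = 12, b_1 = 2, c_1 = 5, b_2 = 7, p_2 = 5, t_2 = 7, a_3 = 10, b_3 = 7, c_3 = 9, a_4 = 6, b_4 = 5, c_4 = 9, a_5 = 4, b_5 = 10, c_5 = 1, t_5 = 6, a_6 = 4, b_6 = 6, c_6 = 8, p_6 = 4, t_6 = 5, a_7 = 2, b_7 = 12, c_7 = 5, a_8 = 6, b_8 = 4, c_8 = 6, s_8 = 1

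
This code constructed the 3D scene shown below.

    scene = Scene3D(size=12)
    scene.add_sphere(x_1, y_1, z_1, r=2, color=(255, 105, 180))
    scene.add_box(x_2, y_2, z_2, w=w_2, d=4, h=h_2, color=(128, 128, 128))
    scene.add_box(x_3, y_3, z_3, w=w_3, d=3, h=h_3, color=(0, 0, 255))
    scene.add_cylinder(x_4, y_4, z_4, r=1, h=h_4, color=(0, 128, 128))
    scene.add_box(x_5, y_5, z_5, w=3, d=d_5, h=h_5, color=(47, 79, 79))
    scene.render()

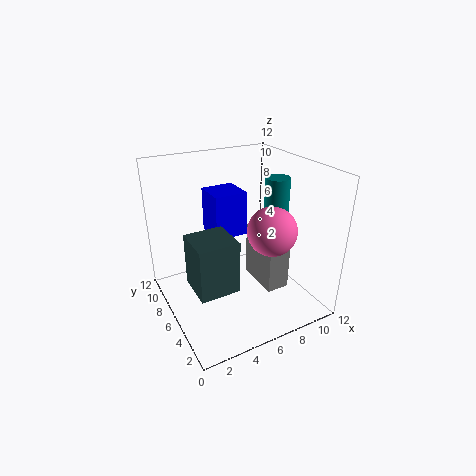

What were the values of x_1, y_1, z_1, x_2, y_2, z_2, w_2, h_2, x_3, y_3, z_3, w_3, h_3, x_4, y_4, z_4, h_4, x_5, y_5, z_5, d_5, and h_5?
x_1 = 8; y_1 = 4; z_1 = 7; x_2 = 8; y_2 = 4; z_2 = 1; w_2 = 2; h_2 = 5; x_3 = 5; y_3 = 8; z_3 = 5; w_3 = 3; h_3 = 4; x_4 = 9; y_4 = 5; z_4 = 5; h_4 = 6; x_5 = 1; y_5 = 2; z_5 = 4; d_5 = 3; h_5 = 4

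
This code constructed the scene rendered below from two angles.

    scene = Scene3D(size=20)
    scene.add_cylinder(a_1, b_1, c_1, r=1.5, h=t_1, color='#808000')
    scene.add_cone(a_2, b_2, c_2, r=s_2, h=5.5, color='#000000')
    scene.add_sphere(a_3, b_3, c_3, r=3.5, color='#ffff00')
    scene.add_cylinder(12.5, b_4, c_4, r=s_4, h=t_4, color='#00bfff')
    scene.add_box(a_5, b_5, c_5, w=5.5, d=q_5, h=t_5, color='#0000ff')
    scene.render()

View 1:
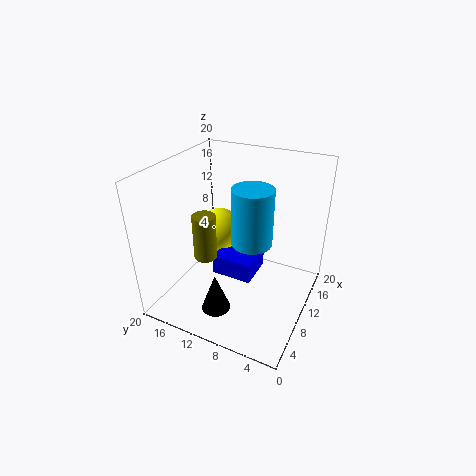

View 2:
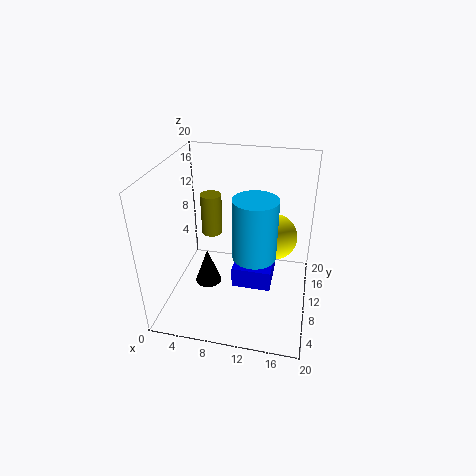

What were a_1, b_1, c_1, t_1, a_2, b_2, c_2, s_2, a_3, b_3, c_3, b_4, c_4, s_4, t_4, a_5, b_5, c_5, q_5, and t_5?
a_1 = 5.5; b_1 = 12.5; c_1 = 9; t_1 = 6; a_2 = 5; b_2 = 11; c_2 = 1; s_2 = 2; a_3 = 14.5; b_3 = 15.5; c_3 = 7.5; b_4 = 9; c_4 = 8; s_4 = 3; t_4 = 8.5; a_5 = 9.5; b_5 = 8; c_5 = 3; q_5 = 6; t_5 = 3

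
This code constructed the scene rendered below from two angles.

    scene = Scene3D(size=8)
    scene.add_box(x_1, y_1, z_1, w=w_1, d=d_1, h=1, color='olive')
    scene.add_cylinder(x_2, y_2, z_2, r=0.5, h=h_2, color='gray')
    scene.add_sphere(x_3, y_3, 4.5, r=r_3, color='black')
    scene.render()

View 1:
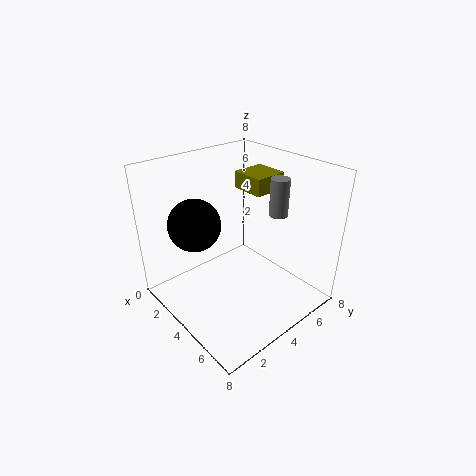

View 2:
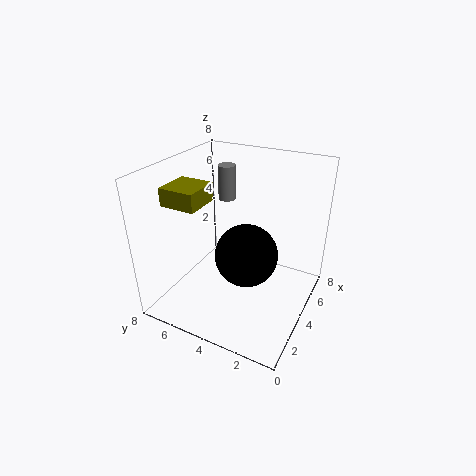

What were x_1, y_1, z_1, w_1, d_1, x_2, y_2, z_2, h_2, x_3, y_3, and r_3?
x_1 = 2; y_1 = 5.5; z_1 = 6; w_1 = 2; d_1 = 2; x_2 = 5.5; y_2 = 5.5; z_2 = 5.5; h_2 = 2; x_3 = 2; y_3 = 2.5; r_3 = 1.5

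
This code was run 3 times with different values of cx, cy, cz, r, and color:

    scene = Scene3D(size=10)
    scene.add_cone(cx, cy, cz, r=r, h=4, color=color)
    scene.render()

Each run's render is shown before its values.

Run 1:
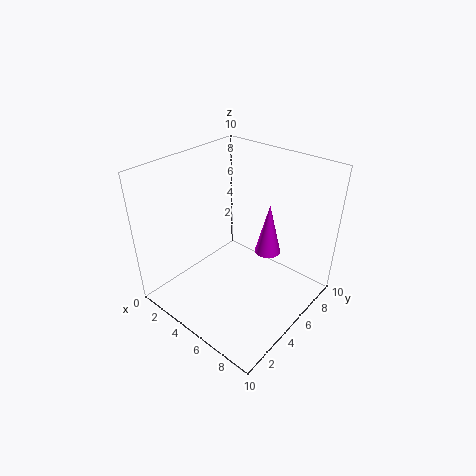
cx = 5.5
cy = 8
cz = 2.5
r = 1
color = 'magenta'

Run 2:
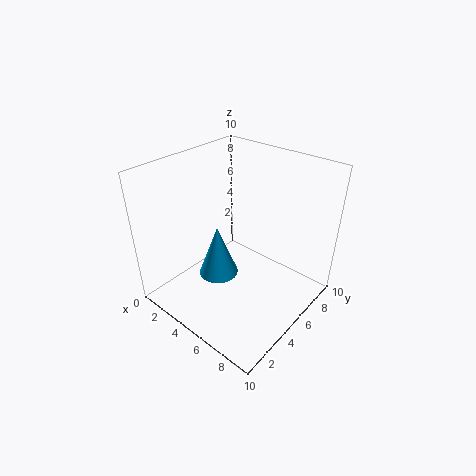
cx = 3
cy = 5
cz = 1
r = 1.5
color = 'deepskyblue'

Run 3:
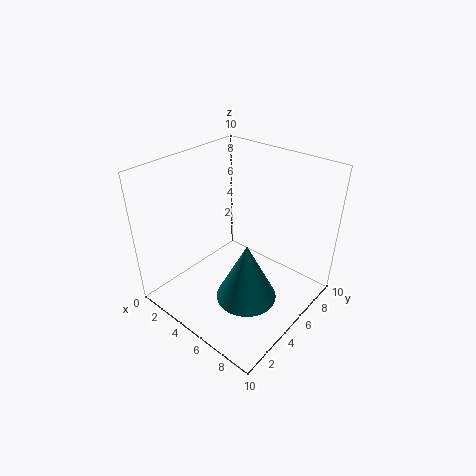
cx = 7
cy = 3.5
cz = 2
r = 2
color = 'teal'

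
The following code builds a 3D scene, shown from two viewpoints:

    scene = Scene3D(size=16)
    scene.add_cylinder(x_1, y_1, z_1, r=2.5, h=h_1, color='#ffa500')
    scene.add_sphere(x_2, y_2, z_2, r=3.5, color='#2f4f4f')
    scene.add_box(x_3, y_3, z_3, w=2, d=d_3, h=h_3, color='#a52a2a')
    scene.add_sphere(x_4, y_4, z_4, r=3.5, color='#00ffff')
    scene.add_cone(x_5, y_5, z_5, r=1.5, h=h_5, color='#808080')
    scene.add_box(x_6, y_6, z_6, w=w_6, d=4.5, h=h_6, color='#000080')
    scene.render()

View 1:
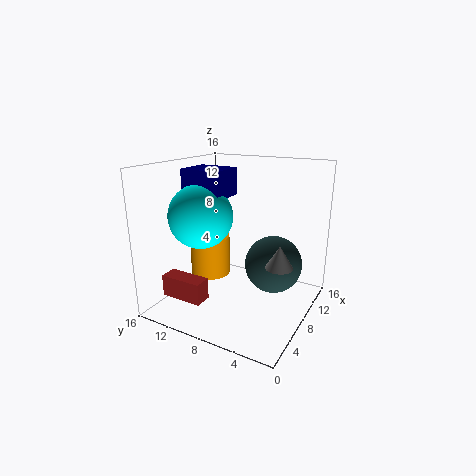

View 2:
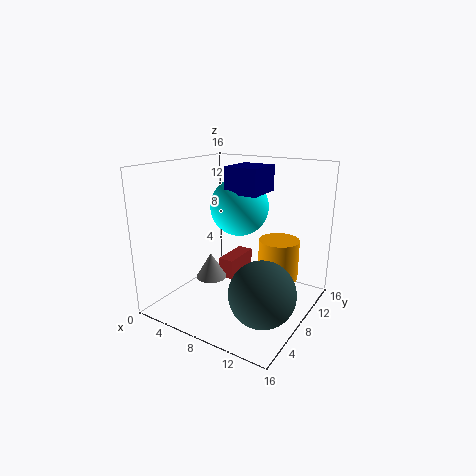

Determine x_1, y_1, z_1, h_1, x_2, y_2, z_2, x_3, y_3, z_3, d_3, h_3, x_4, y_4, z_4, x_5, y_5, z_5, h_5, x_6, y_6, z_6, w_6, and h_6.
x_1 = 10.5, y_1 = 13.5, z_1 = 1.5, h_1 = 5, x_2 = 12.5, y_2 = 5.5, z_2 = 3.5, x_3 = 3.5, y_3 = 10.5, z_3 = 1, d_3 = 5, h_3 = 2.5, x_4 = 6, y_4 = 11.5, z_4 = 10.5, x_5 = 8, y_5 = 3, z_5 = 5.5, h_5 = 2.5, x_6 = 5.5, y_6 = 9, z_6 = 12.5, w_6 = 4, h_6 = 3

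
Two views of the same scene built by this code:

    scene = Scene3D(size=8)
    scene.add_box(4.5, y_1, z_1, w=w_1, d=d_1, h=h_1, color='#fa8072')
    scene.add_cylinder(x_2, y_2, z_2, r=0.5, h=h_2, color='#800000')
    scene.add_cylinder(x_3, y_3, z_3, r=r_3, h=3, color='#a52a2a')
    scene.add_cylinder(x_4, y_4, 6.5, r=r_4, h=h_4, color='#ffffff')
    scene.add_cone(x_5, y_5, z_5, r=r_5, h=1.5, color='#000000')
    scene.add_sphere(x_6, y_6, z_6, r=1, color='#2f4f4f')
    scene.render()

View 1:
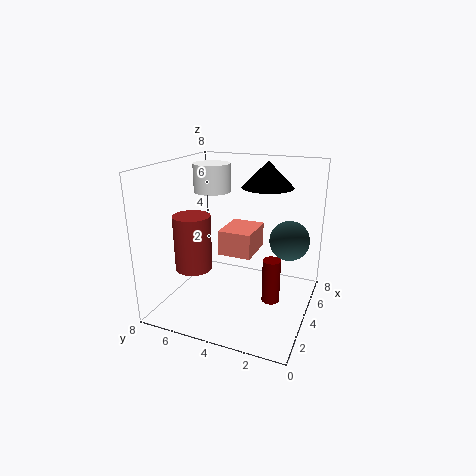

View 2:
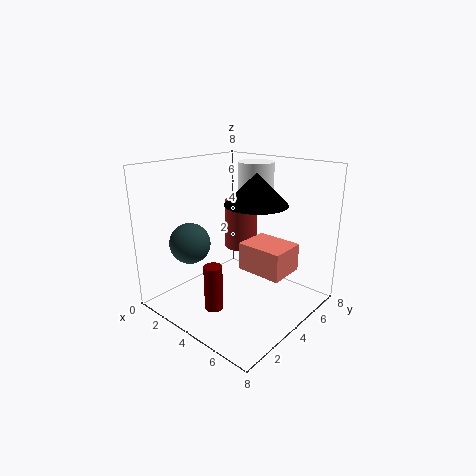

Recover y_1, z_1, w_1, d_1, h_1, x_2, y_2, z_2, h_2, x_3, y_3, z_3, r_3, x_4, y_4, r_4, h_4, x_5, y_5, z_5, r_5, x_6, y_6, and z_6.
y_1 = 3.5; z_1 = 2.5; w_1 = 2.5; d_1 = 2; h_1 = 1.5; x_2 = 4; y_2 = 2; z_2 = 0.5; h_2 = 2.5; x_3 = 2.5; y_3 = 6; z_3 = 2.5; r_3 = 1; x_4 = 4; y_4 = 5.5; r_4 = 1; h_4 = 1.5; x_5 = 6; y_5 = 3; z_5 = 6.5; r_5 = 1.5; x_6 = 3.5; y_6 = 1; z_6 = 4.5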